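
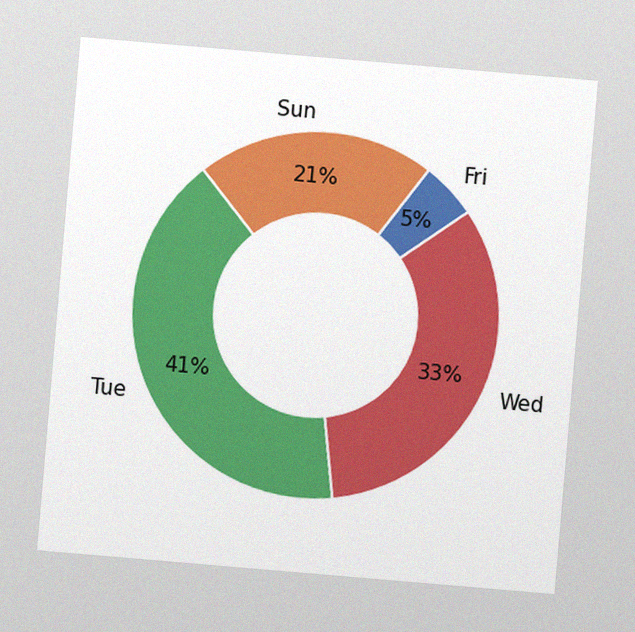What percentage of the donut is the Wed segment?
The chart is tilted about 5° clockwise, with some photo noise. The Wed segment takes up 33% of the ring.

33%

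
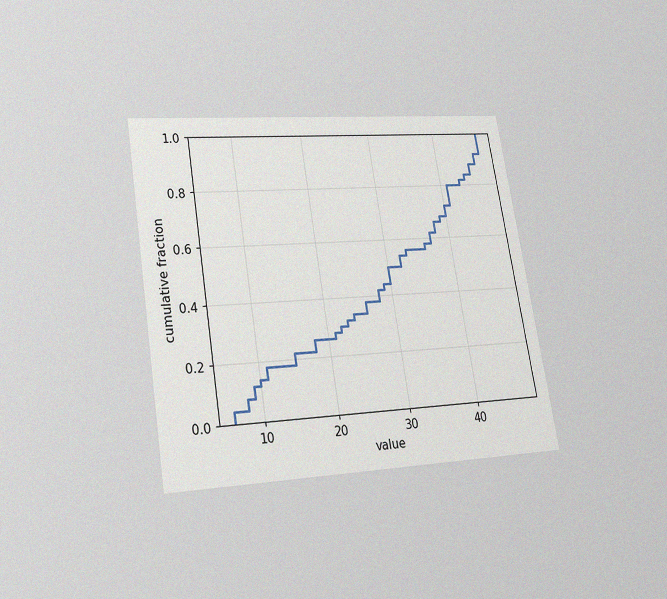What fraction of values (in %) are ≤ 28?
The chart is tilted about 9° counter-clockwise and viewed slightly from below, with some photo noise. At x=28 the ECDF step is at 42%.

42%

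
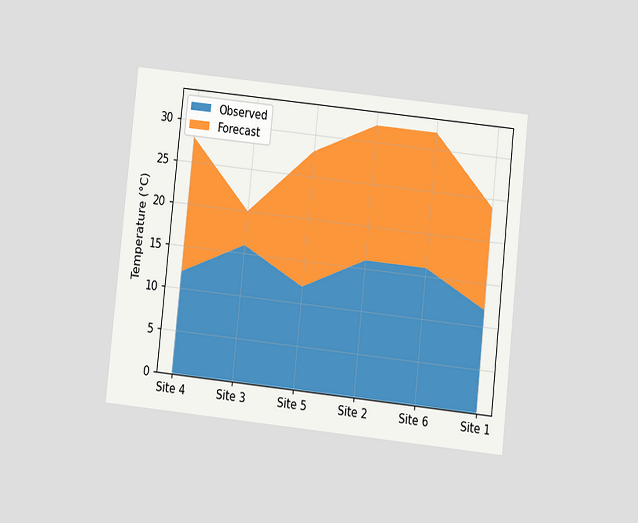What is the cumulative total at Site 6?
32°C

The chart is tilted about 6° clockwise and viewed at a slight angle. The stacked total at Site 6 reaches 32°C.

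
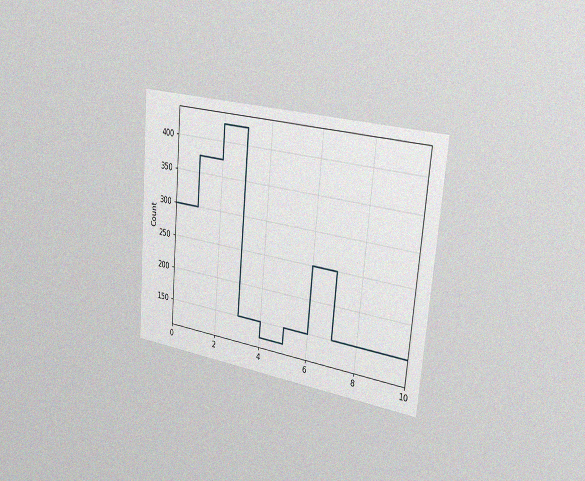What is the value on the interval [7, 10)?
150

The chart is tilted about 5° clockwise and viewed slightly from the right, with some photo noise. On [7, 10) the step sits at 150.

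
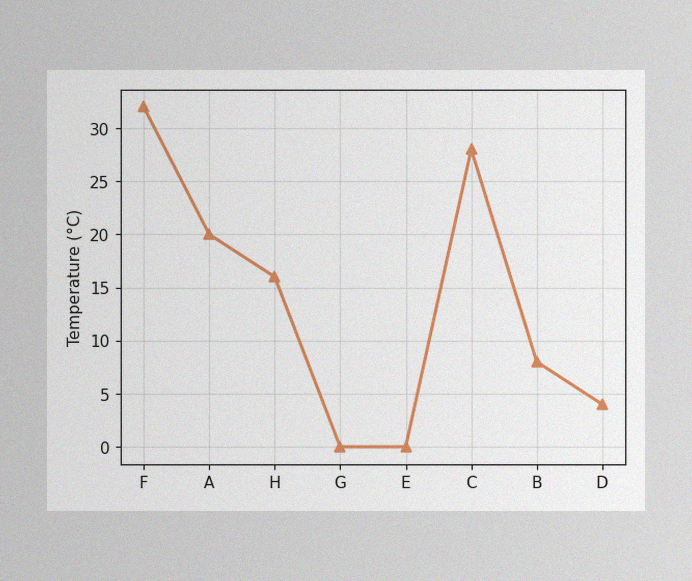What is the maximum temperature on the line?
32°C

The image has some photo noise and uneven lighting. The highest point is at F, and reading across to the y-axis gives 32°C.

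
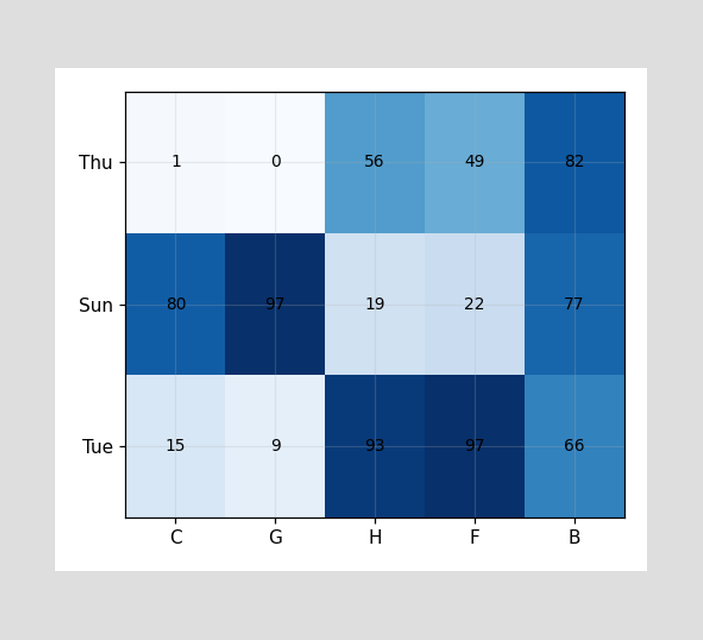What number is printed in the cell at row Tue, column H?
93

The (Tue, H) cell reads 93.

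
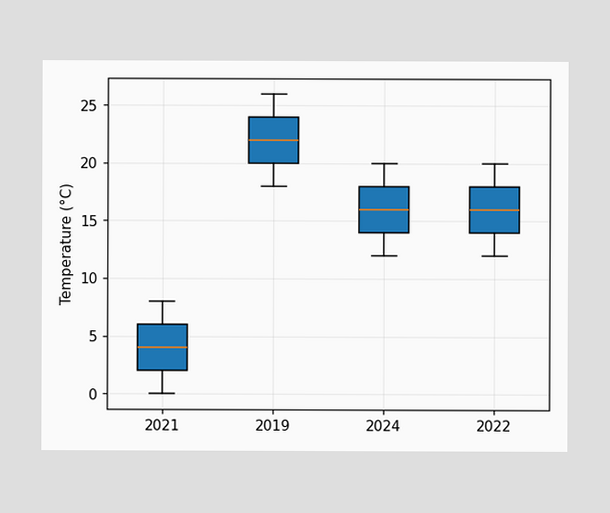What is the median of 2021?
4°C

The median line in the 2021 box sits at 4°C.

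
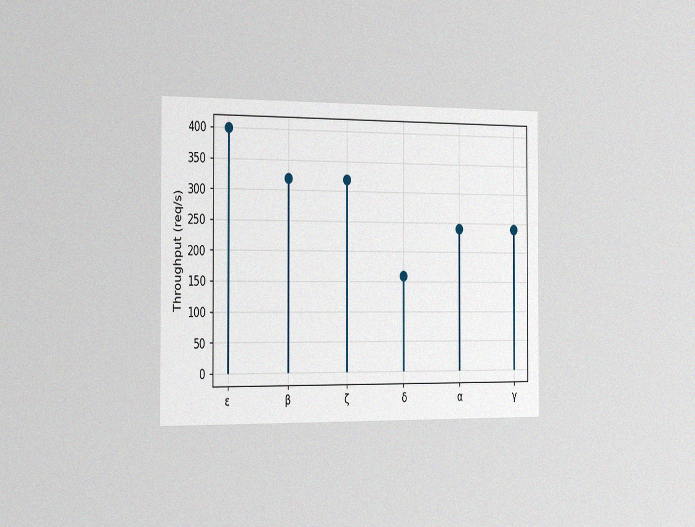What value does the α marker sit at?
240req/s

The chart is viewed slightly from the left, with some photo noise. The α marker sits at 240req/s.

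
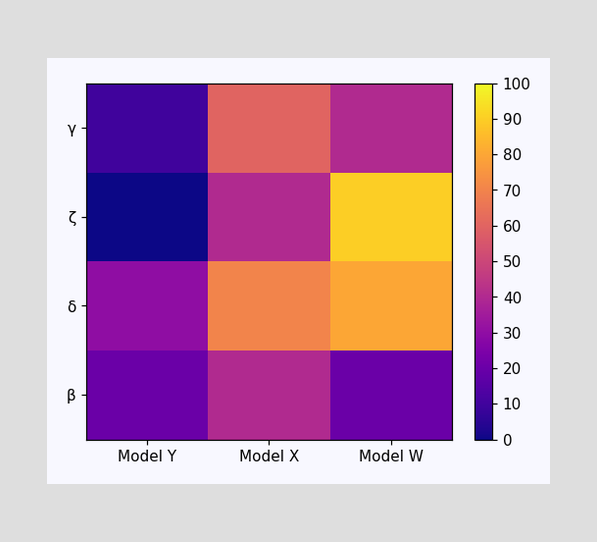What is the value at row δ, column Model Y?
30

Matching cell (δ, Model Y) against the colorbar gives 30.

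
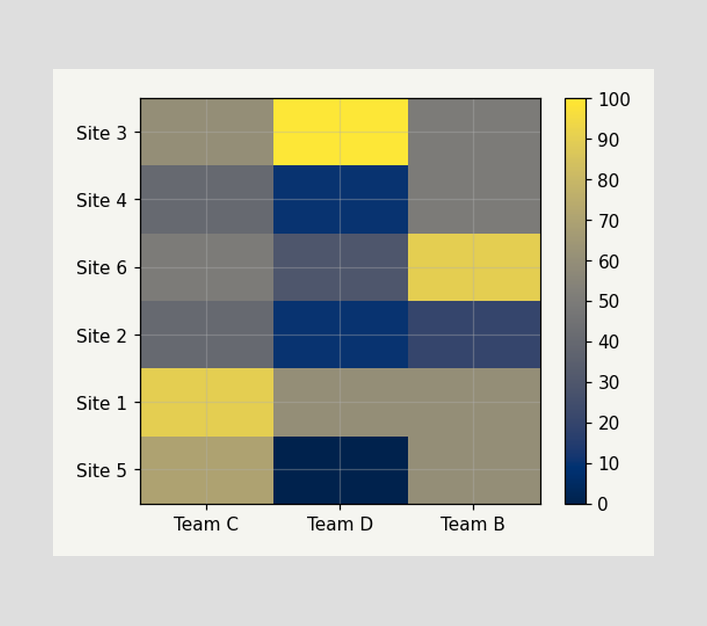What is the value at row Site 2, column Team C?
Matching cell (Site 2, Team C) against the colorbar gives 40.

40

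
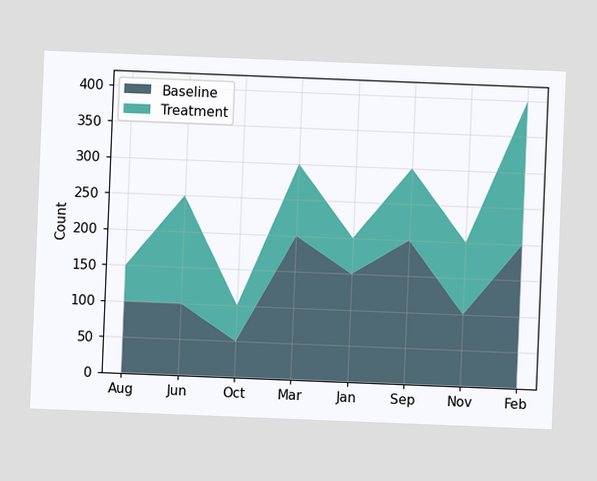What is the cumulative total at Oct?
The chart is tilted about 2° clockwise. The stacked total at Oct reaches 100.

100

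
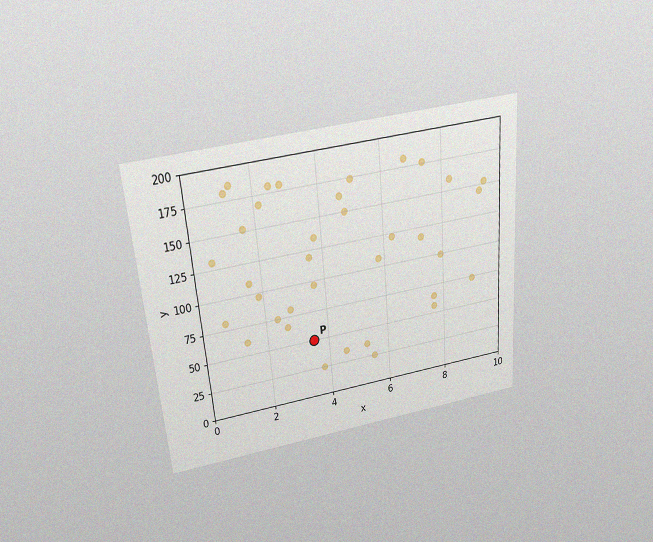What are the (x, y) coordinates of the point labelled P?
The chart is tilted about 5° counter-clockwise and viewed slightly from above, with some photo noise. Following the gridlines from P to each axis, P sits at (3.5, 50).

(3.5, 50)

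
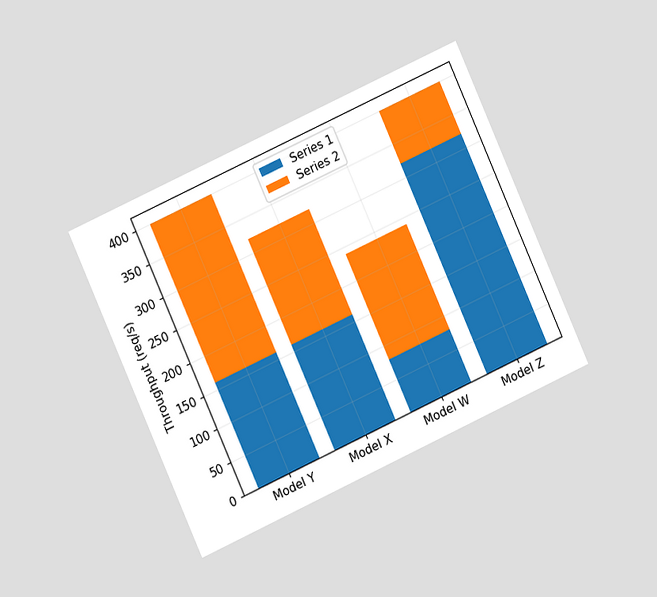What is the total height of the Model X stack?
The chart is tilted about 24° counter-clockwise and viewed at a slight angle. The Model X stack's top reaches 320req/s on the y-axis.

320req/s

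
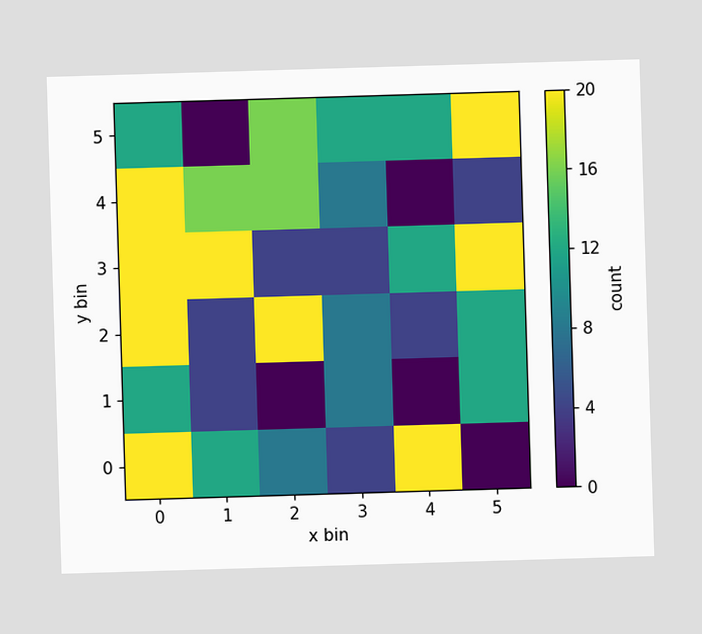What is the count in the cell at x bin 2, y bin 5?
Matching the cell (2, 5) against the colorbar gives 16.

16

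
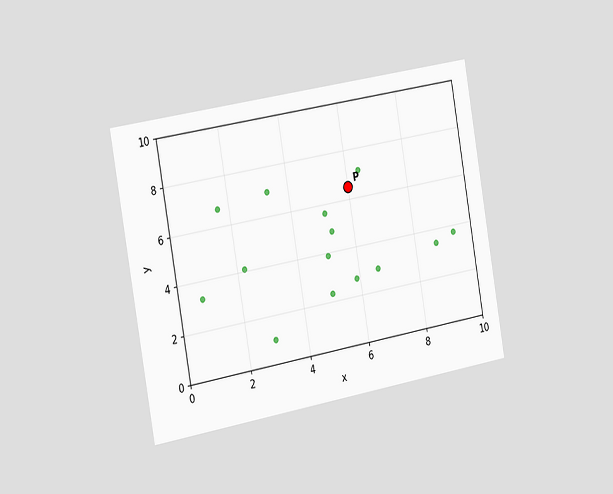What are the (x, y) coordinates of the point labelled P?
(6, 6.5)

The chart is tilted about 10° counter-clockwise and viewed slightly from the left. Following the gridlines from P to each axis, P sits at (6, 6.5).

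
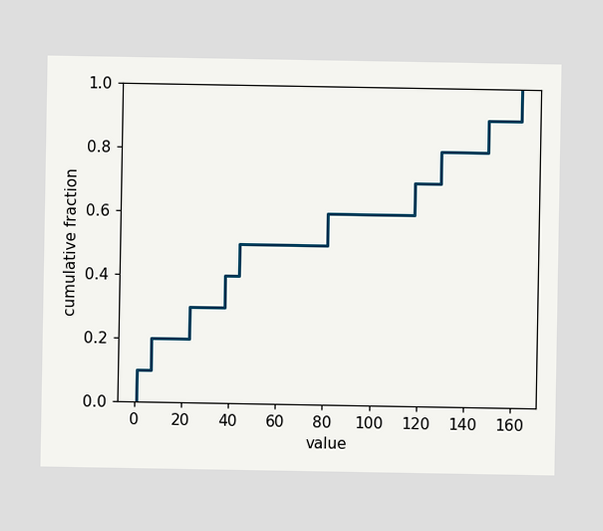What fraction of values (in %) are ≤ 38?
At x=38 the ECDF step is at 40%.

40%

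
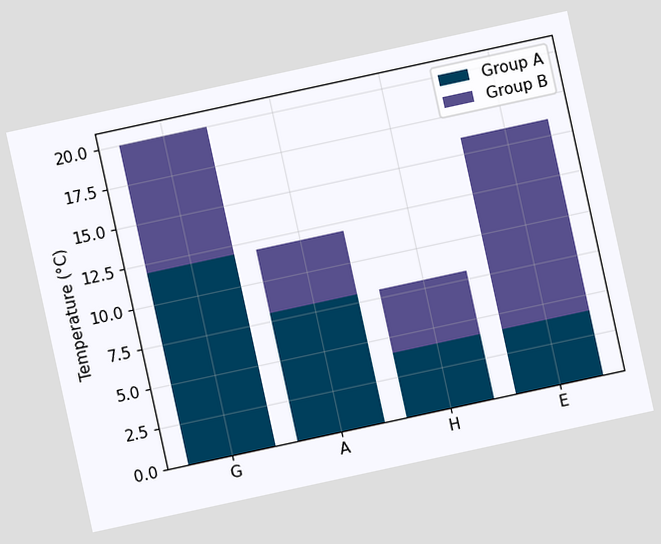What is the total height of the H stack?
8°C

The chart is tilted about 12° counter-clockwise. The H stack's top reaches 8°C on the y-axis.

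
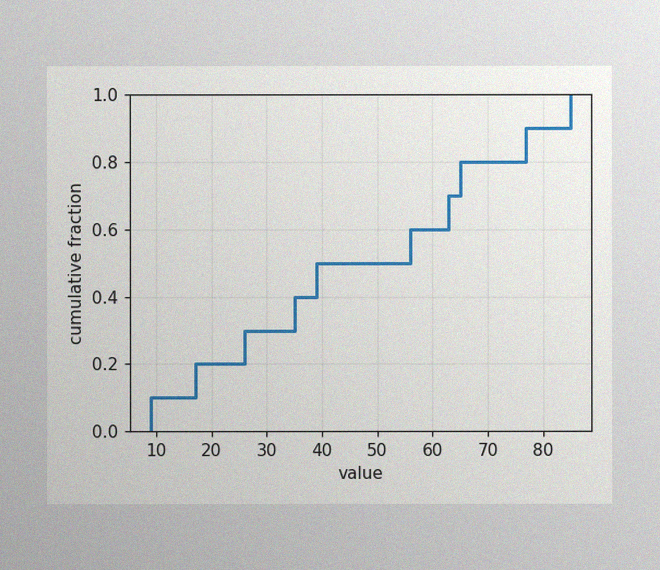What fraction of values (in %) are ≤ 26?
The image has some photo noise and uneven lighting. At x=26 the ECDF step is at 30%.

30%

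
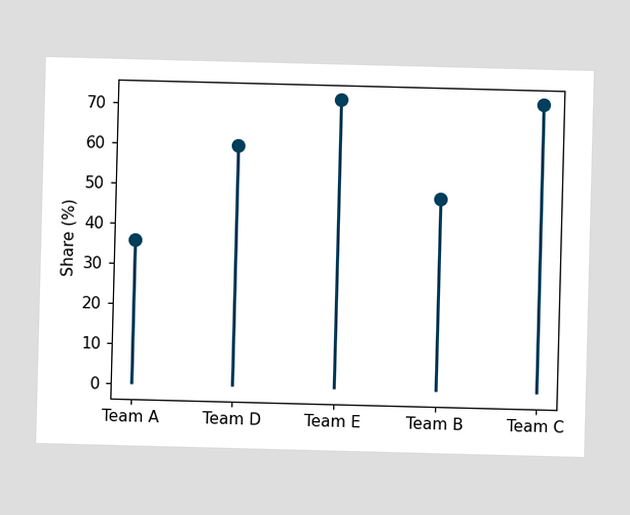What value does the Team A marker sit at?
36%

The Team A marker sits at 36%.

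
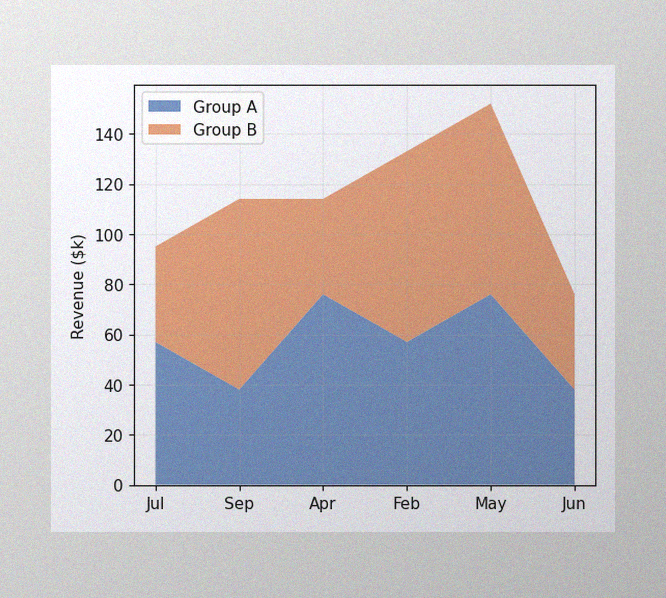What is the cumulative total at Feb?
$133k

The image has some photo noise and uneven lighting. The stacked total at Feb reaches $133k.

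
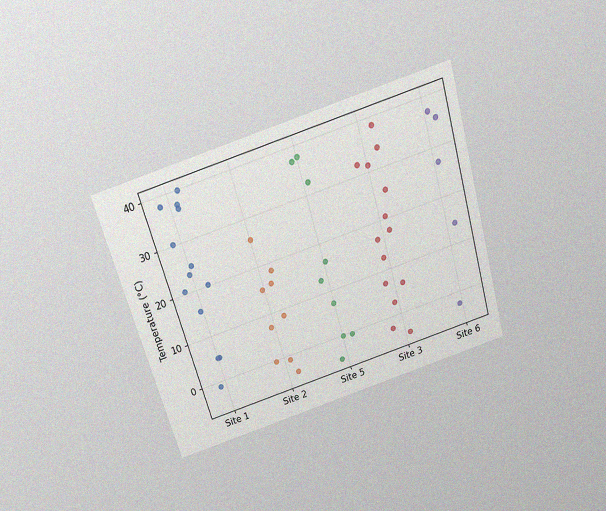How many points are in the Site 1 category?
The chart is tilted about 16° counter-clockwise and viewed slightly from above, with some photo noise. Counting the markers in the Site 1 column gives 13.

13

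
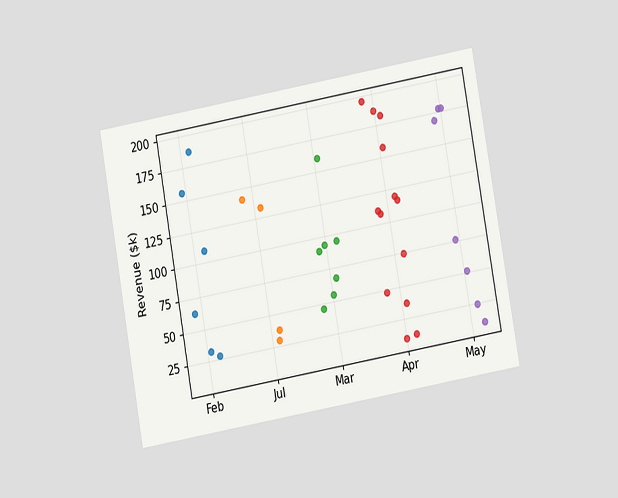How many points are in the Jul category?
The chart is tilted about 10° counter-clockwise and viewed at a slight angle. Counting the markers in the Jul column gives 4.

4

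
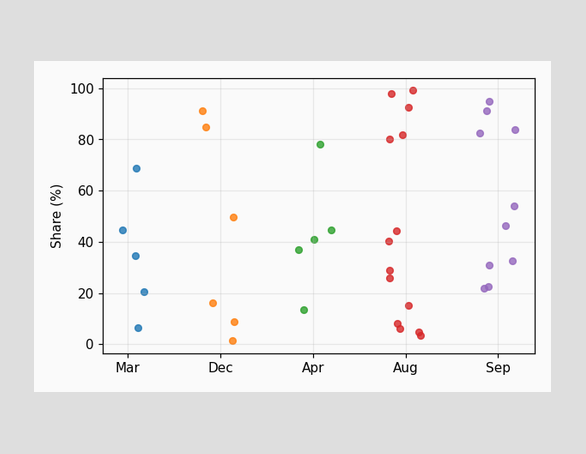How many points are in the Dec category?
6

Counting the markers in the Dec column gives 6.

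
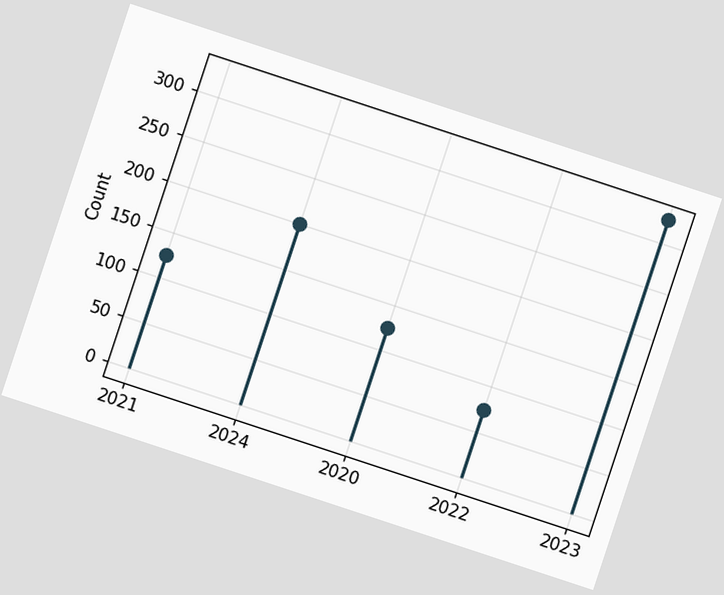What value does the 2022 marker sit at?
75

The chart is tilted about 18° clockwise. The 2022 marker sits at 75.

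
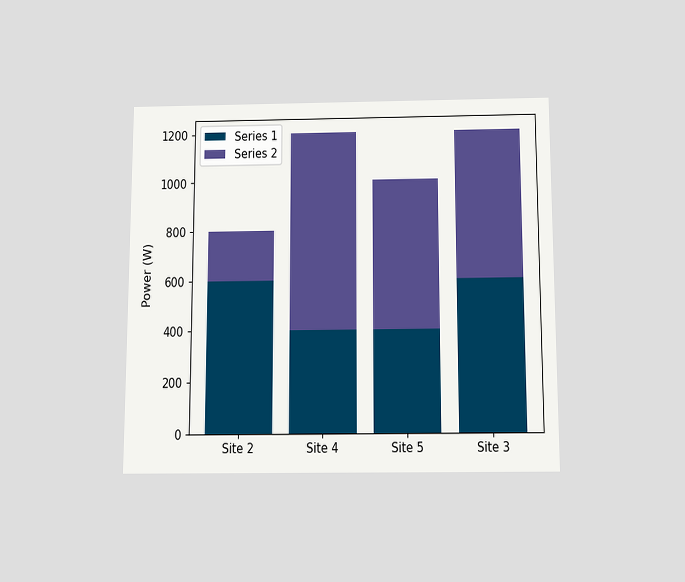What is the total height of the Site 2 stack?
800W

The chart is viewed slightly from below. The Site 2 stack's top reaches 800W on the y-axis.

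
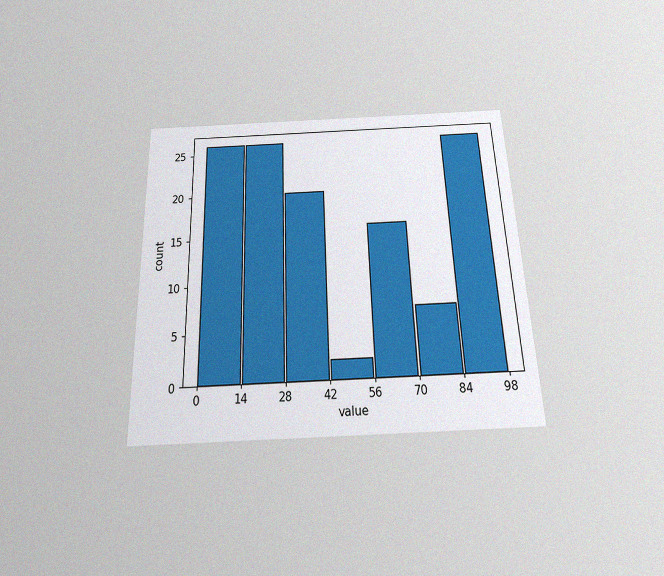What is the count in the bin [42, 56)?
The chart is tilted about 2° counter-clockwise and viewed slightly from below, with some photo noise. The [42, 56) bin has height 2.

2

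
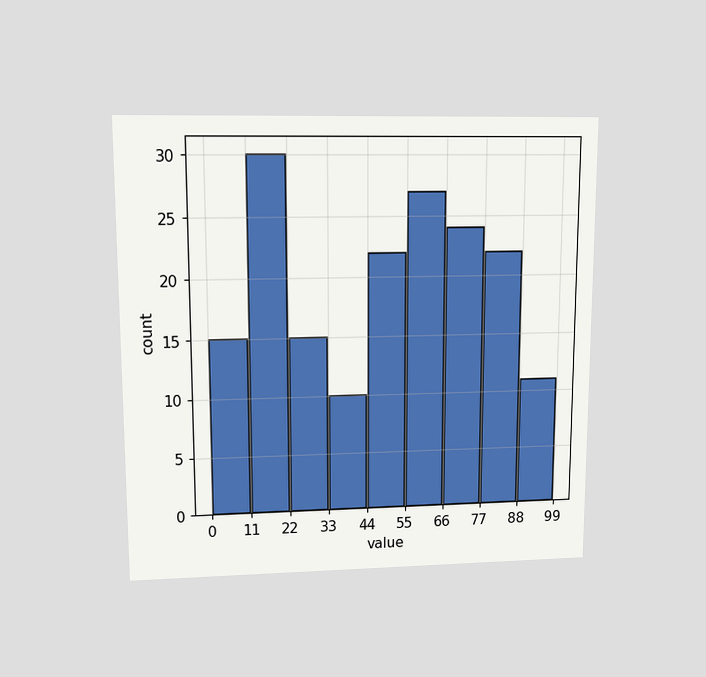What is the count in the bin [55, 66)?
The chart is viewed at a slight angle. The [55, 66) bin has height 27.

27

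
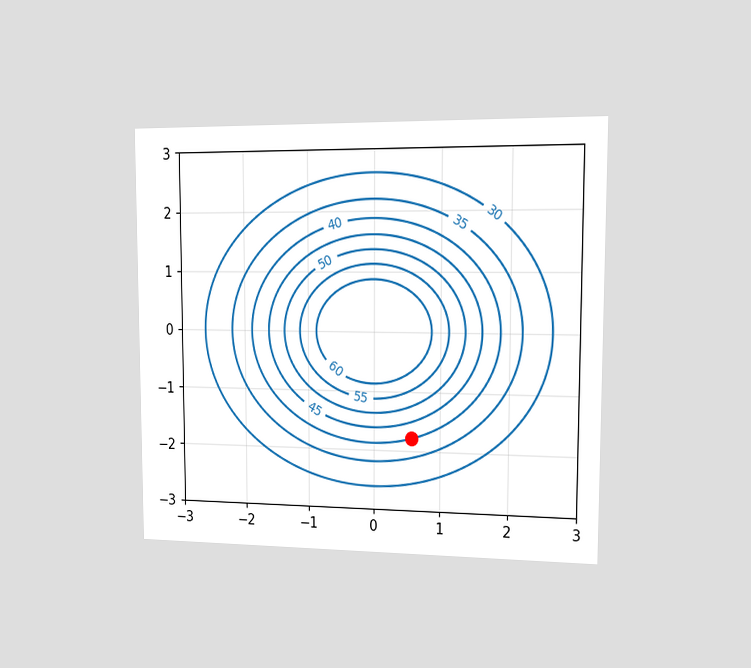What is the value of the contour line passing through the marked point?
The chart is viewed slightly from the right. The marked point sits on the contour labelled 40.

40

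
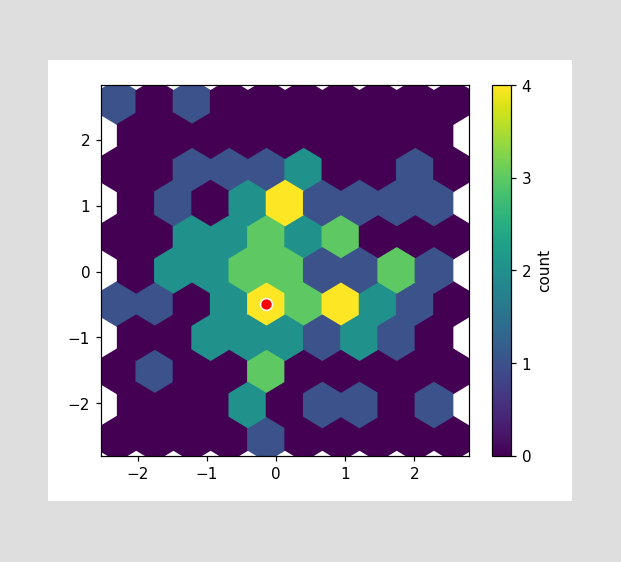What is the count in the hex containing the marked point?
The marked hex reads 4 on the colorbar.

4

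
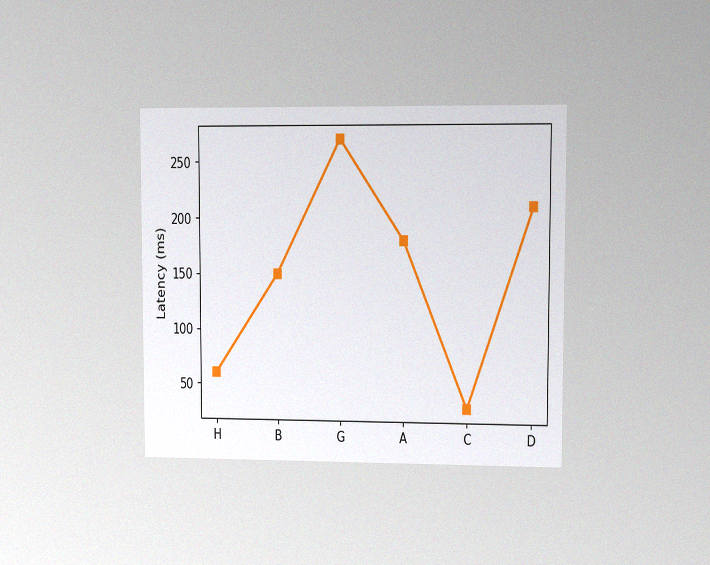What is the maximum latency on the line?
The chart is viewed at a slight angle, with some photo noise. The highest point is at G, and reading across to the y-axis gives 270ms.

270ms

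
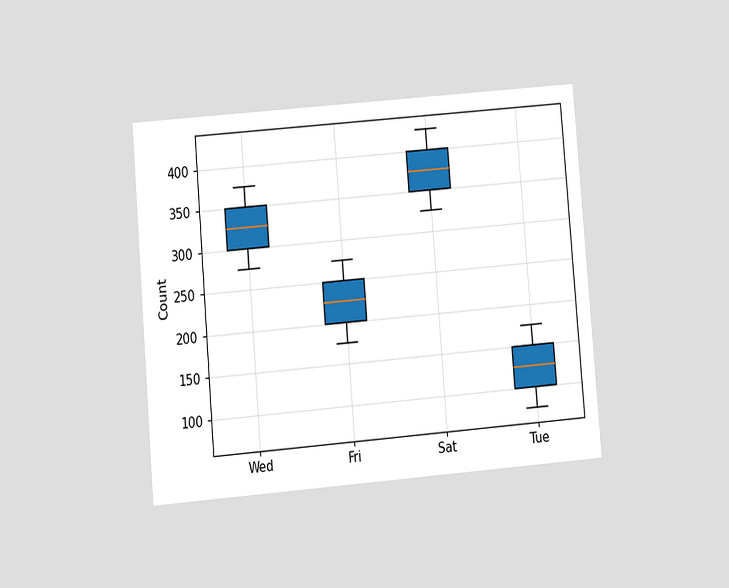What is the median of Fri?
225

The chart is tilted about 5° counter-clockwise and viewed at a slight angle. The median line in the Fri box sits at 225.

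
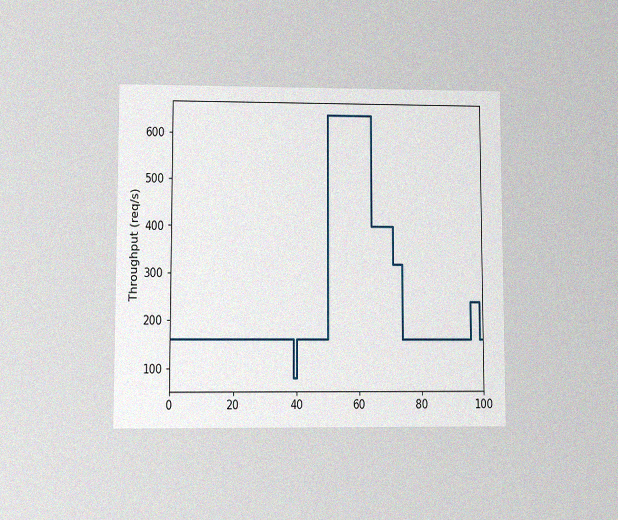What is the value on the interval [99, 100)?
160req/s

The chart is viewed at a slight angle, with some photo noise. On [99, 100) the step sits at 160req/s.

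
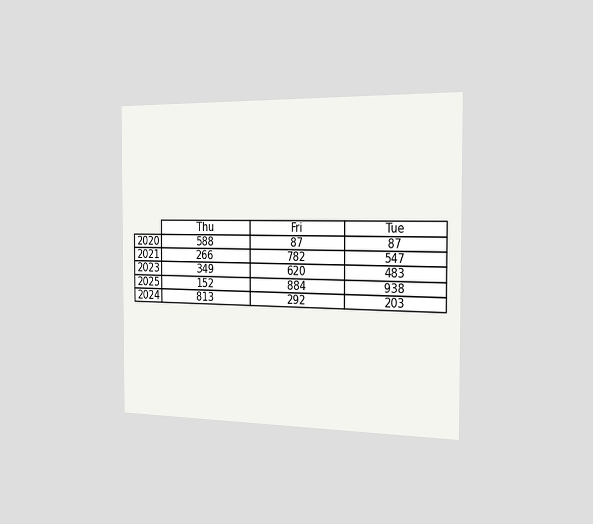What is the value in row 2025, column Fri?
The chart is viewed slightly from the right. The (2025, Fri) cell reads 884.

884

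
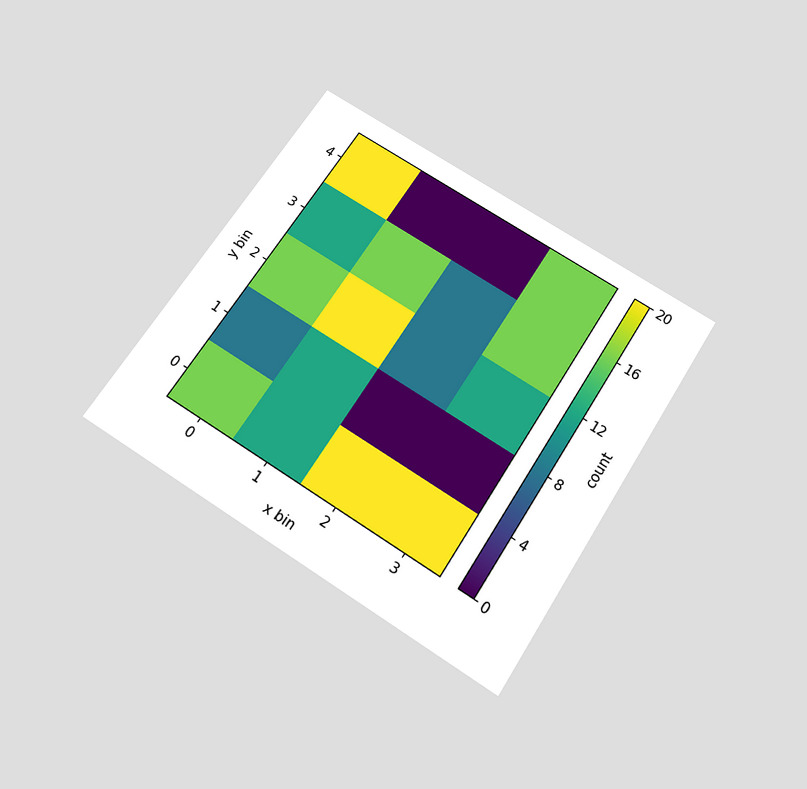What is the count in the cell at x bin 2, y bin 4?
The chart is tilted about 33° clockwise and viewed slightly from below. Matching the cell (2, 4) against the colorbar gives 0.

0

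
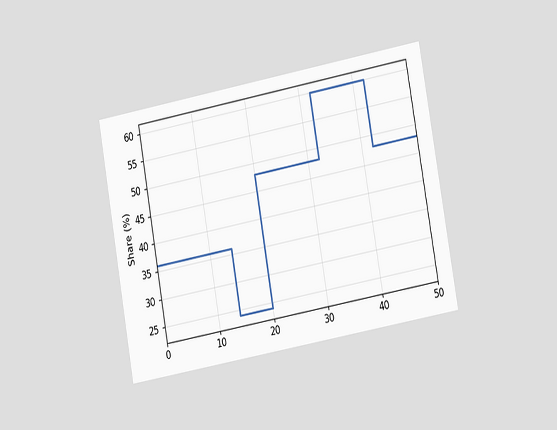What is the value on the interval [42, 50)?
48%

The chart is tilted about 10° counter-clockwise and viewed slightly from the right. On [42, 50) the step sits at 48%.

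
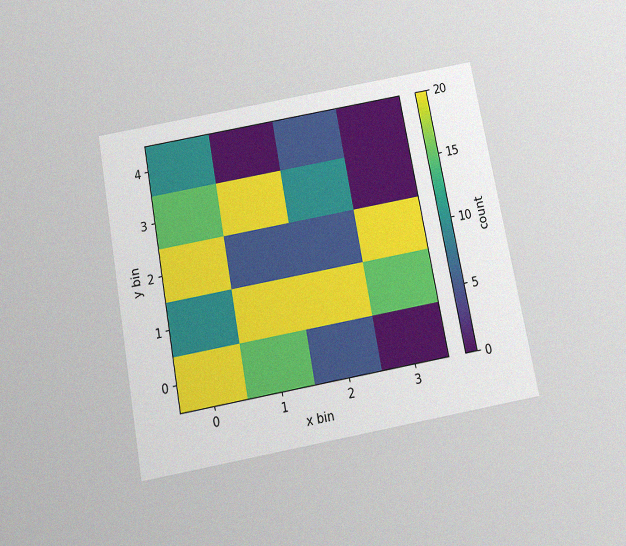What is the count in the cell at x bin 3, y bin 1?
The chart is tilted about 11° counter-clockwise and viewed slightly from below, with some photo noise. Matching the cell (3, 1) against the colorbar gives 15.

15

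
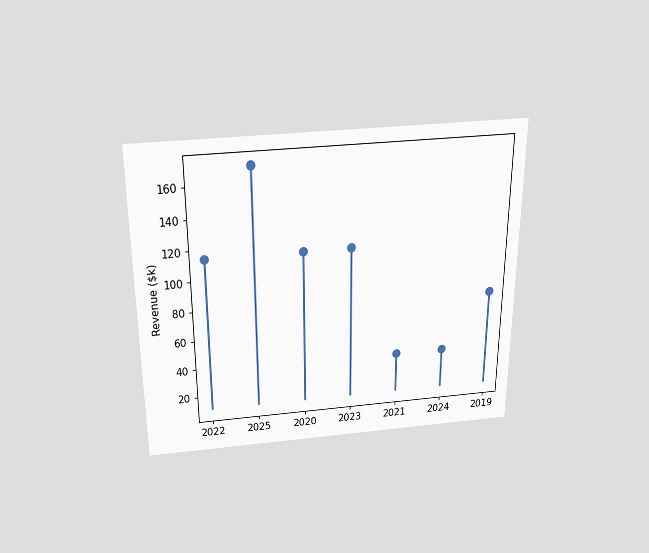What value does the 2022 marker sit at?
$114k

The chart is viewed slightly from above. The 2022 marker sits at $114k.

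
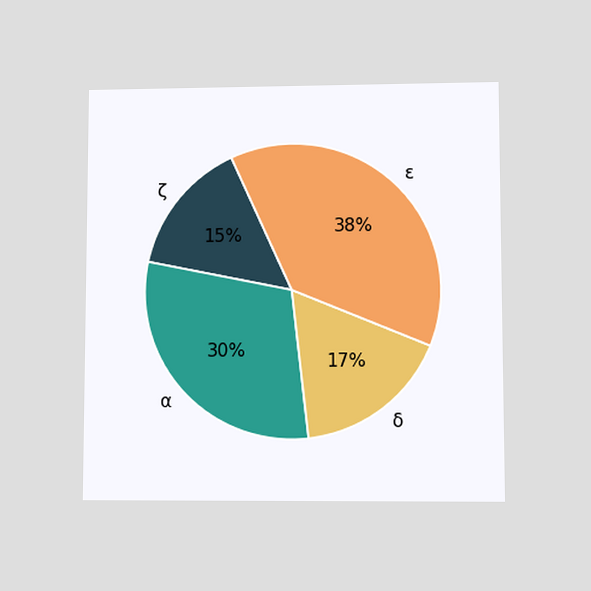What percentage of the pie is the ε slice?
38%

The chart is viewed at a slight angle. The ε slice takes up 38% of the pie.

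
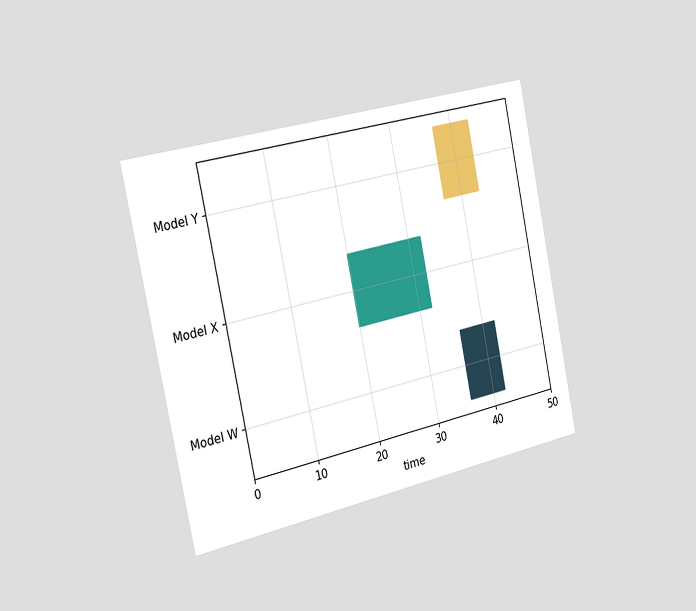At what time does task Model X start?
20

The chart is tilted about 12° counter-clockwise and viewed slightly from the left. The Model X bar begins at t=20.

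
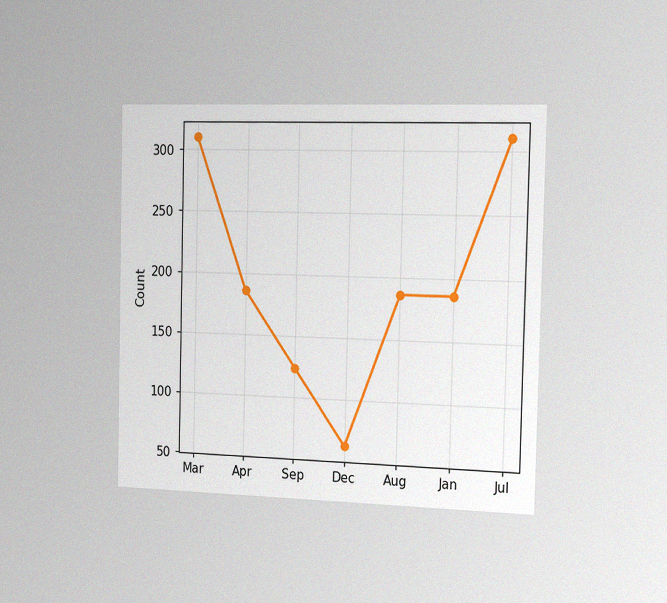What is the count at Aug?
186

The chart is viewed slightly from the right, with some photo noise. At Aug, the line is at 186.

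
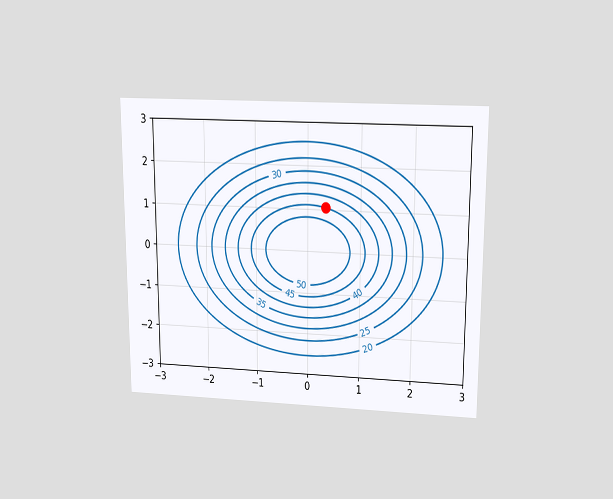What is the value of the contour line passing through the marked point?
The chart is viewed slightly from above. The marked point sits on the contour labelled 45.

45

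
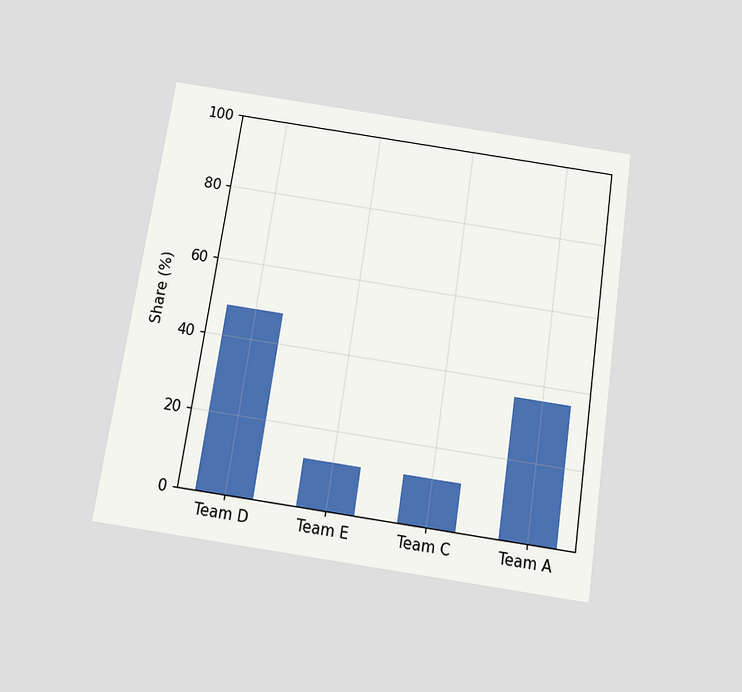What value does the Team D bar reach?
The chart is tilted about 9° clockwise and viewed slightly from below. Reading along the chart's y-axis, the Team D bar reaches 48%.

48%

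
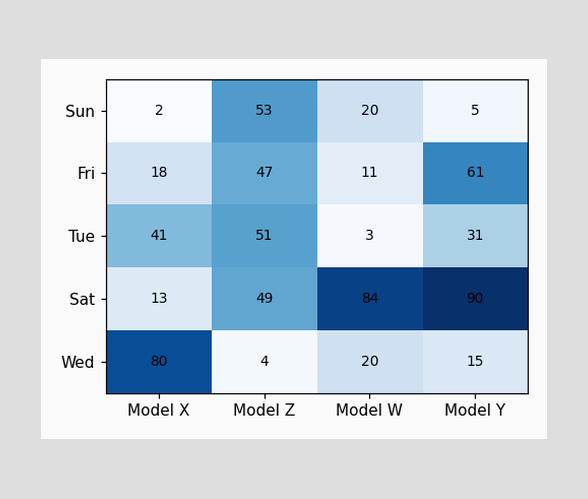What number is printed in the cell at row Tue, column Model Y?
The (Tue, Model Y) cell reads 31.

31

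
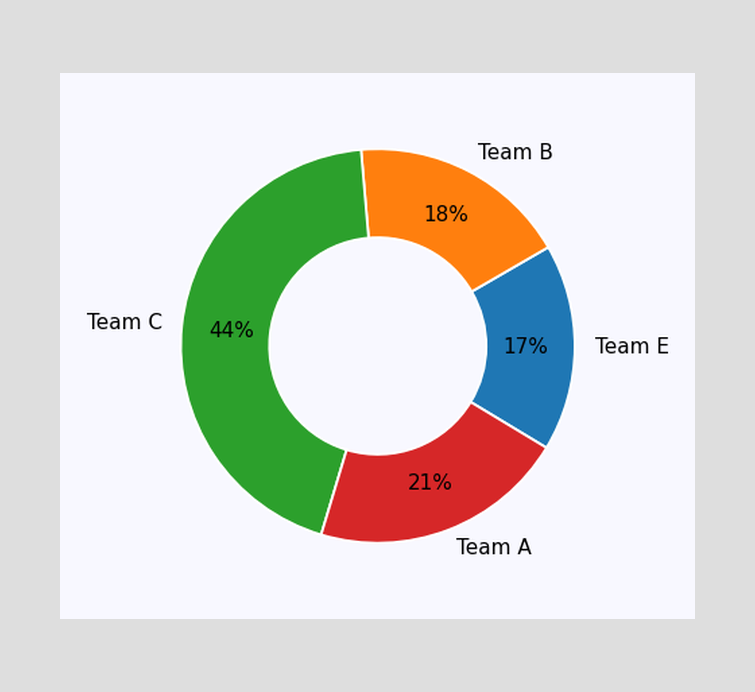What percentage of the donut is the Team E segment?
17%

The Team E segment takes up 17% of the ring.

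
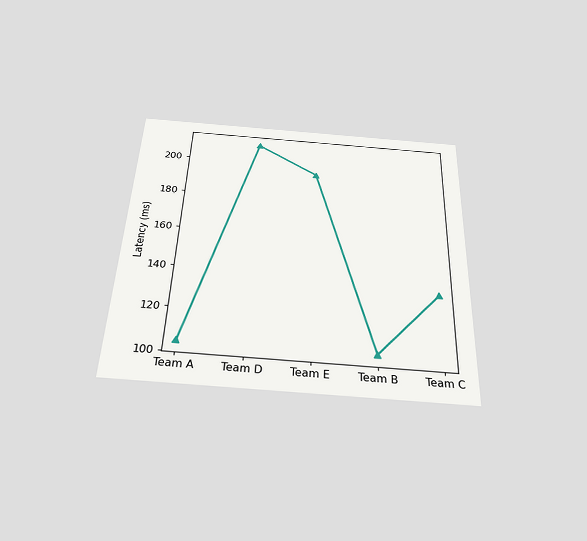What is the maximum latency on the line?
The chart is tilted about 2° clockwise and viewed slightly from below. The highest point is at Team D, and reading across to the y-axis gives 210ms.

210ms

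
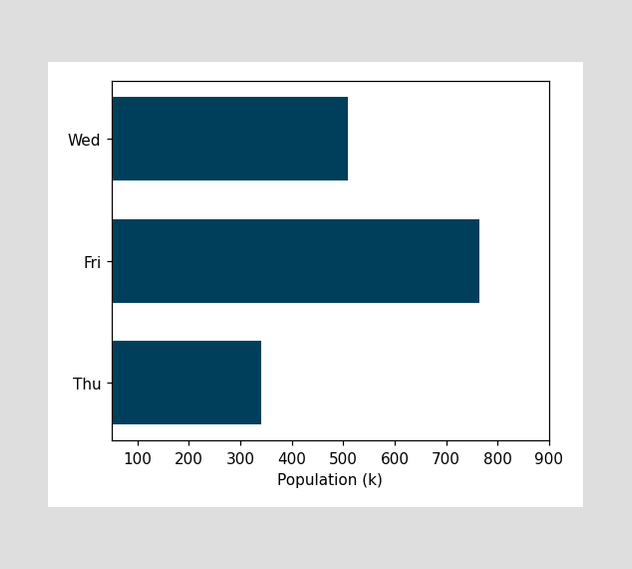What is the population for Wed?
Reading along the chart's x-axis, the Wed bar reaches 510k.

510k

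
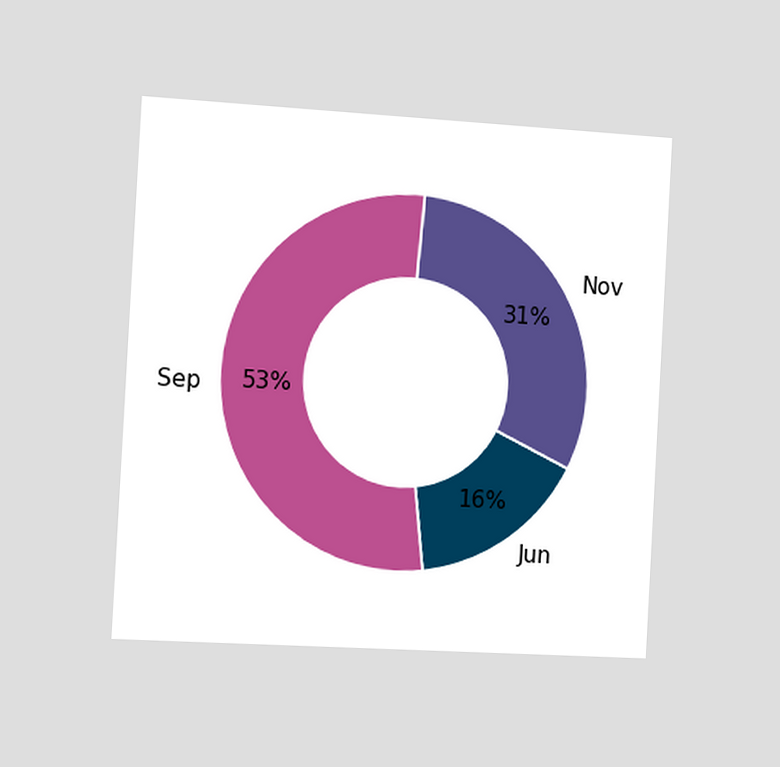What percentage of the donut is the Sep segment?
53%

The chart is tilted about 3° clockwise and viewed slightly from the left. The Sep segment takes up 53% of the ring.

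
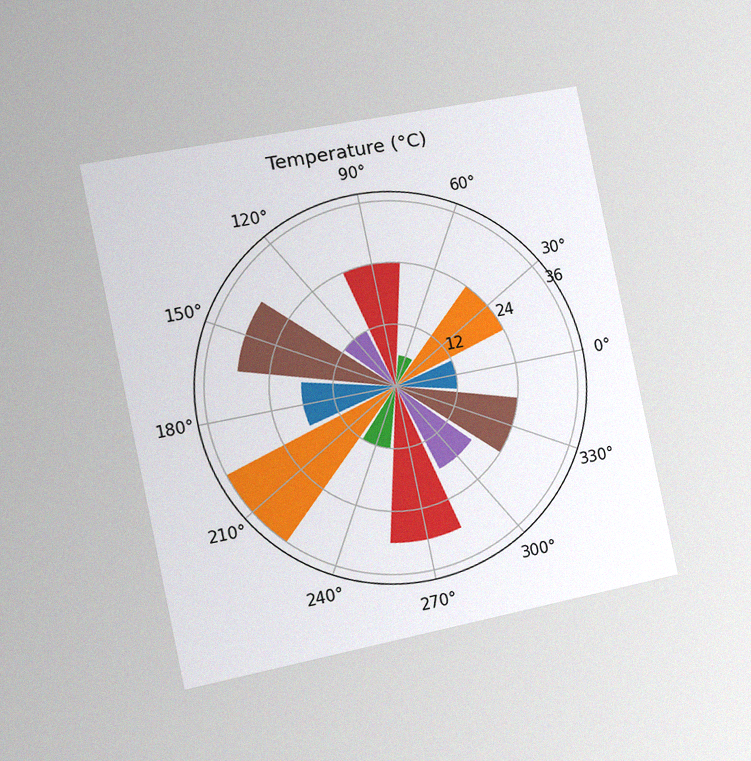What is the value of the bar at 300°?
The chart is tilted about 12° counter-clockwise and viewed slightly from the left, with some photo noise. The bar at 300° reaches 18°C on the radial axis.

18°C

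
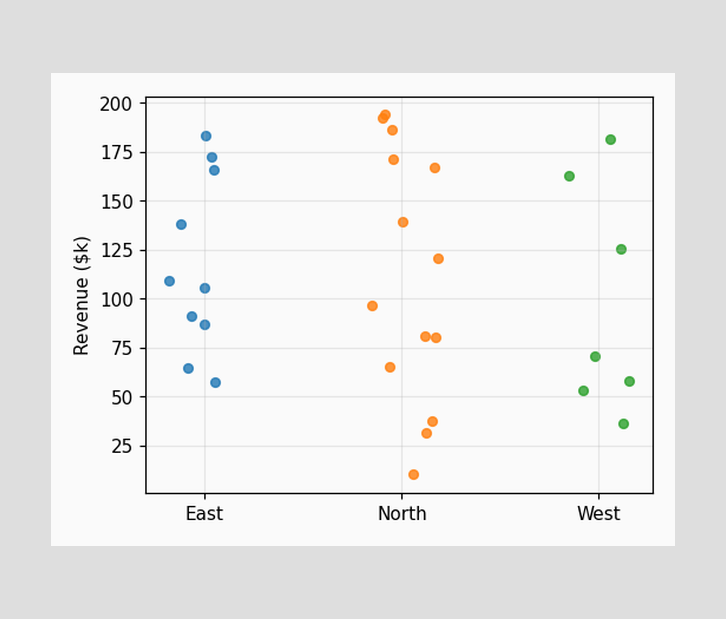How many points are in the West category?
7

Counting the markers in the West column gives 7.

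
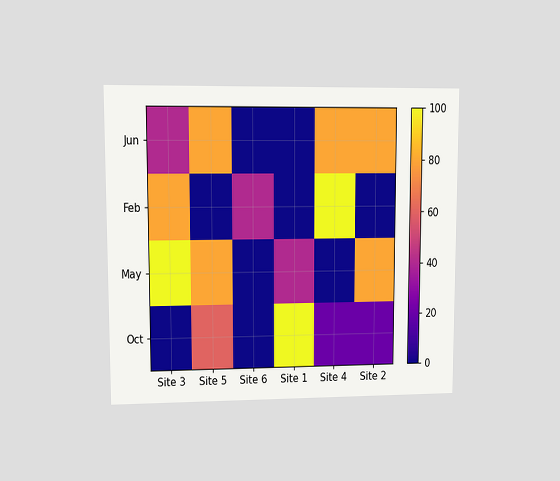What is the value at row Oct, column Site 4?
20

The chart is viewed at a slight angle. Matching cell (Oct, Site 4) against the colorbar gives 20.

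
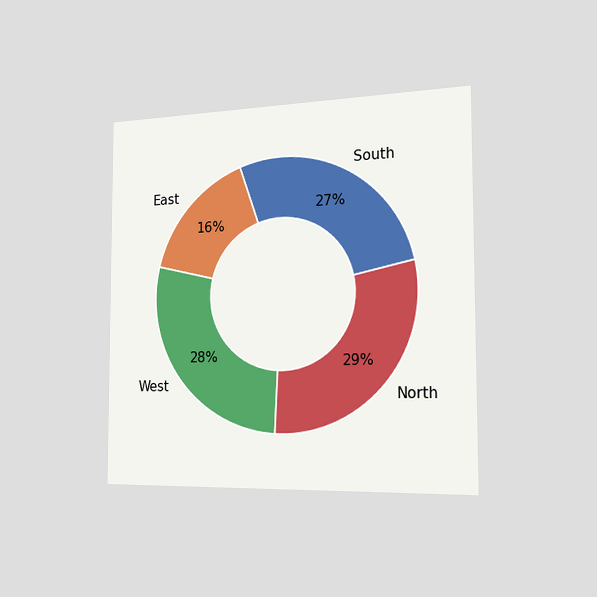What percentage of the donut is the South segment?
27%

The chart is viewed slightly from the right. The South segment takes up 27% of the ring.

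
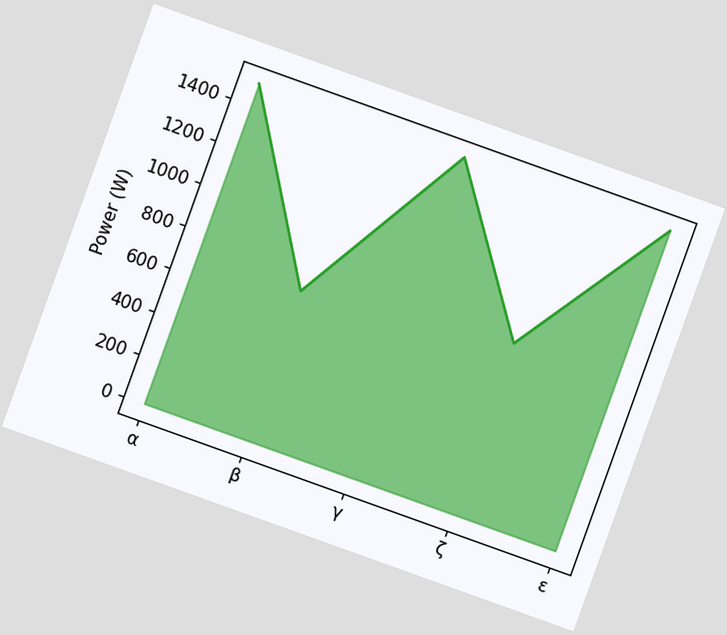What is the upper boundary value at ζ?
800W

The chart is tilted about 20° clockwise. At ζ the upper boundary is at 800W.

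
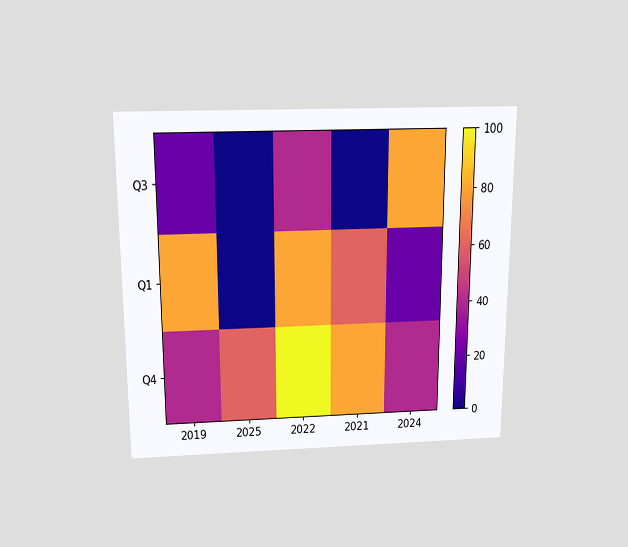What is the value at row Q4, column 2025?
The chart is viewed slightly from above. Matching cell (Q4, 2025) against the colorbar gives 60.

60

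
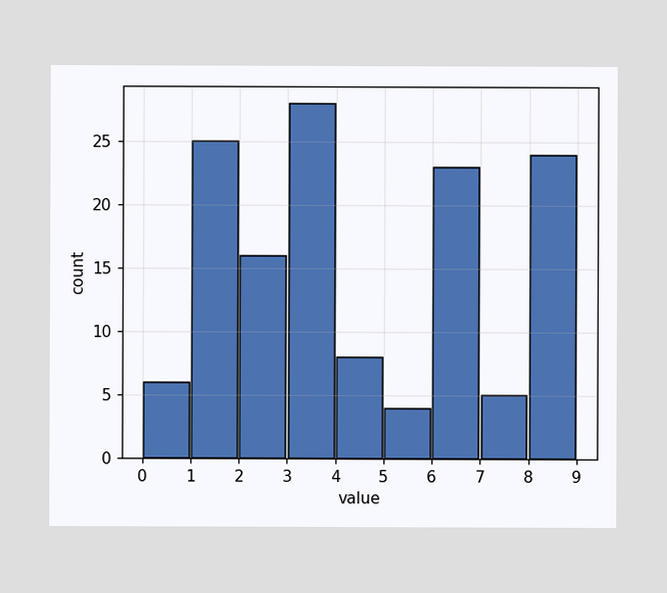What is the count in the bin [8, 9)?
24

The [8, 9) bin has height 24.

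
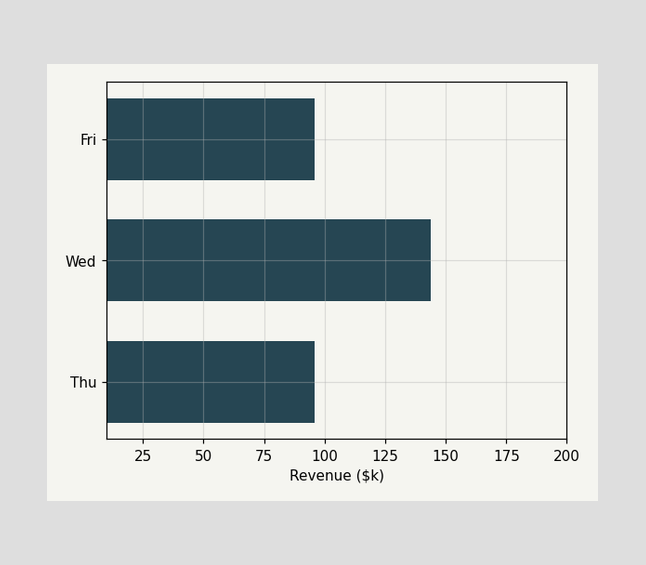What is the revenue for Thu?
Reading along the chart's x-axis, the Thu bar reaches $96k.

$96k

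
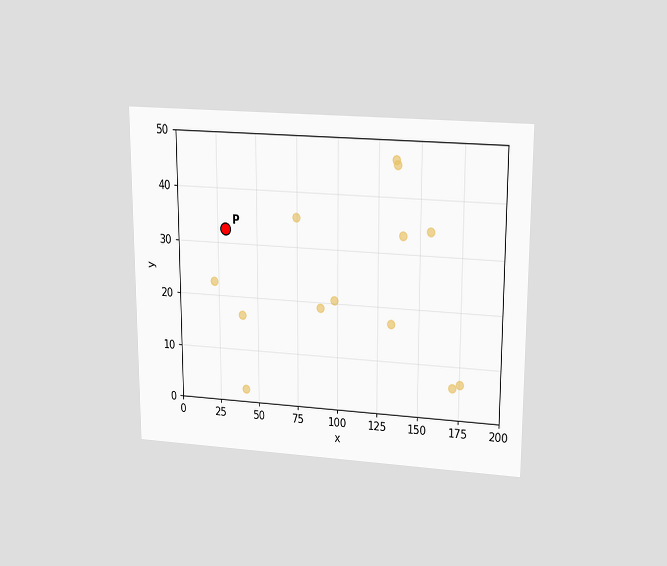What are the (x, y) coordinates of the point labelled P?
The chart is viewed slightly from above. Following the gridlines from P to each axis, P sits at (30, 32.5).

(30, 32.5)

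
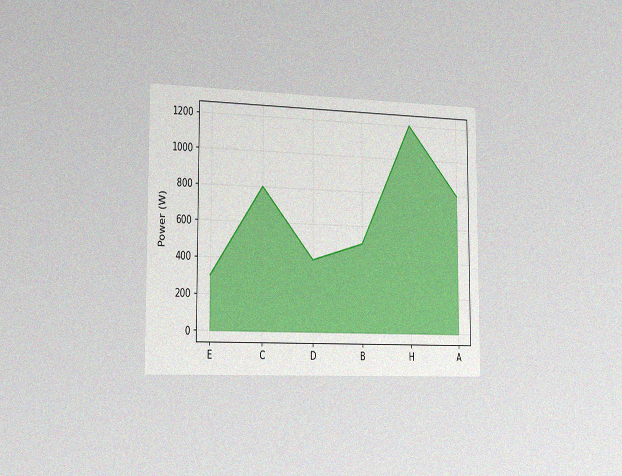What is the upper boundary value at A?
The chart is viewed slightly from the left, with some photo noise. At A the upper boundary is at 800W.

800W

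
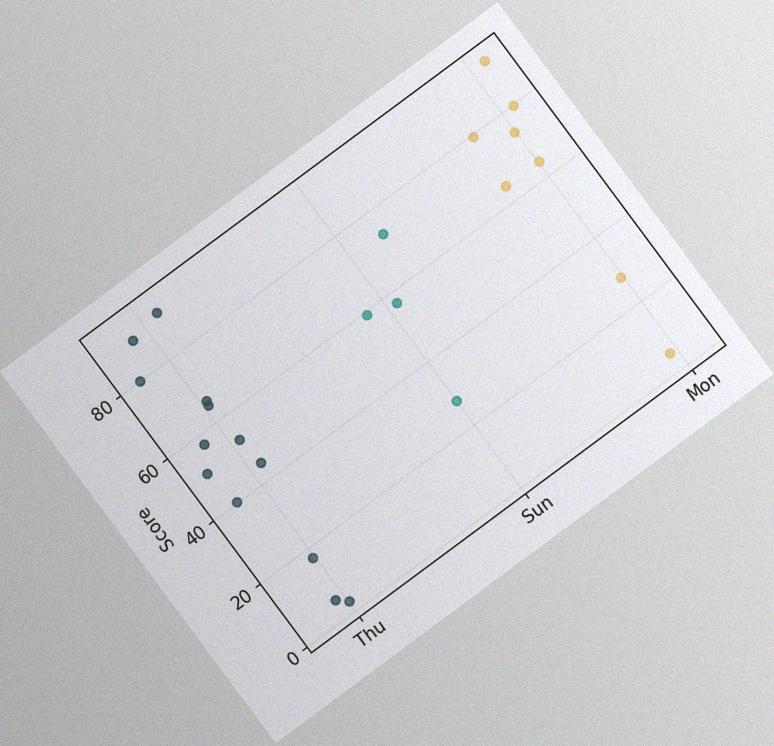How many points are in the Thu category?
The chart is tilted about 37° counter-clockwise, with some photo noise. Counting the markers in the Thu column gives 13.

13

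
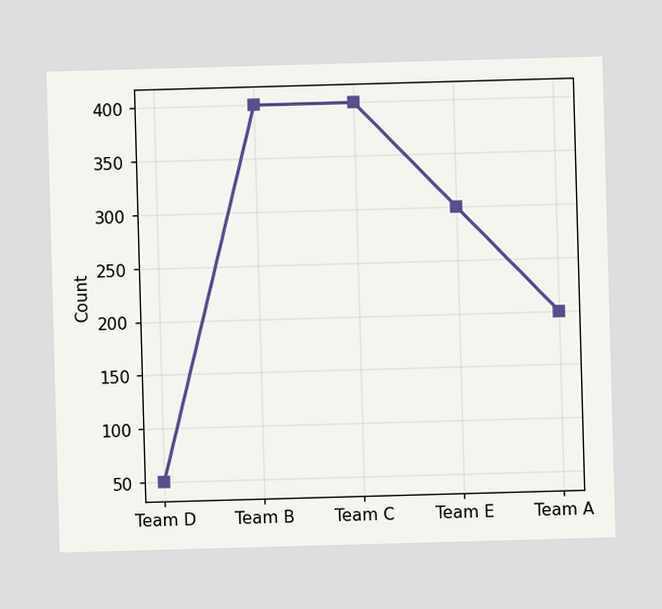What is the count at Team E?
300

At Team E, the line is at 300.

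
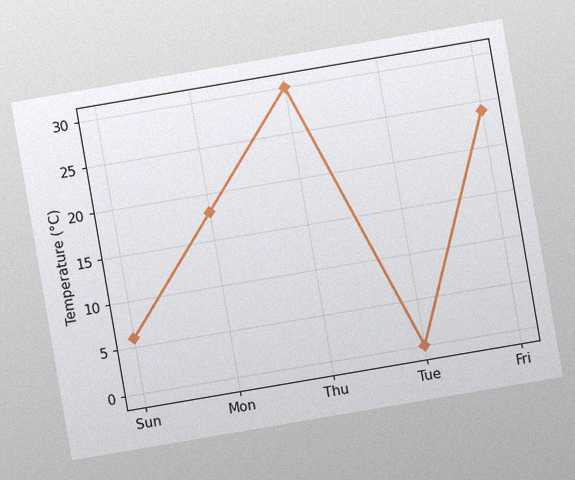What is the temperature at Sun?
The chart is tilted about 10° counter-clockwise, with some photo noise. At Sun, the line is at 6°C.

6°C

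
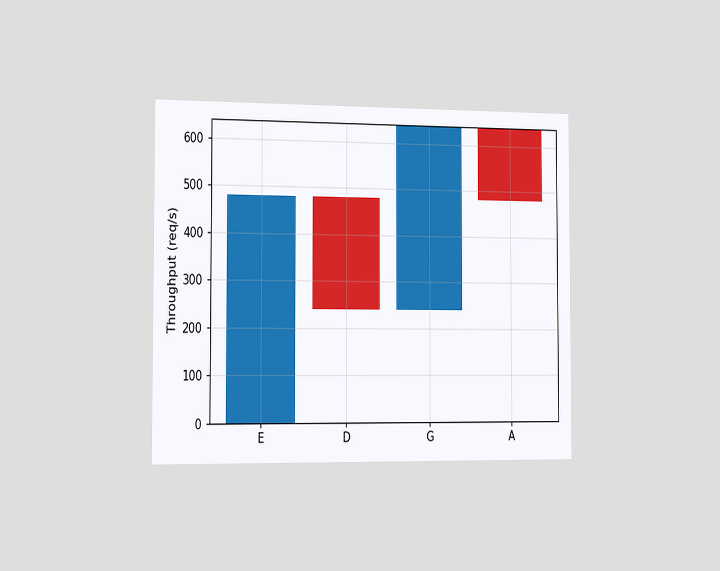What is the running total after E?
The chart is viewed slightly from the left. After E the running total reaches 480req/s.

480req/s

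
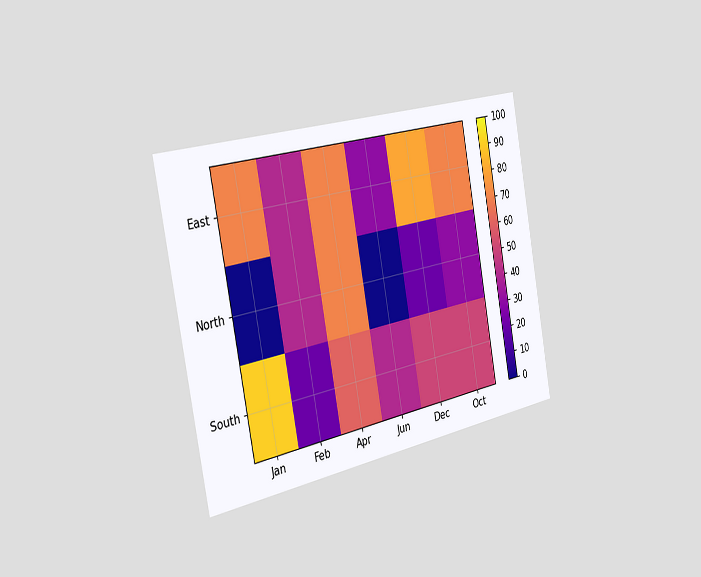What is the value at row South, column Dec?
50

The chart is tilted about 11° counter-clockwise and viewed slightly from the left. Matching cell (South, Dec) against the colorbar gives 50.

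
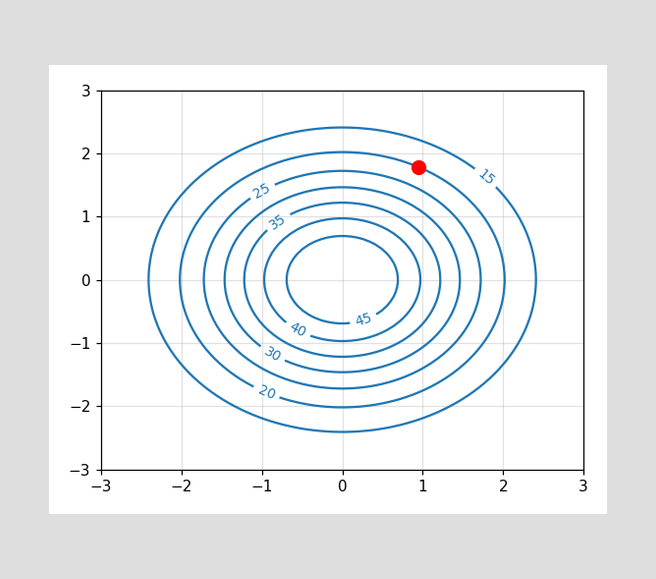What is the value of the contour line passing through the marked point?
The marked point sits on the contour labelled 20.

20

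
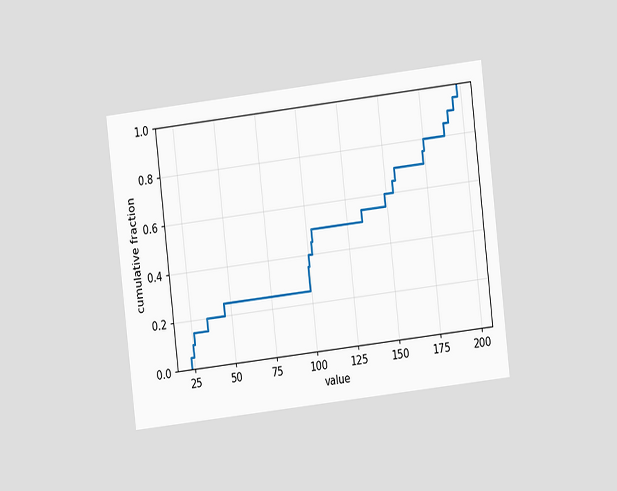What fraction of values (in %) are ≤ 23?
The chart is tilted about 7° counter-clockwise and viewed at a slight angle. At x=23 the ECDF step is at 5%.

5%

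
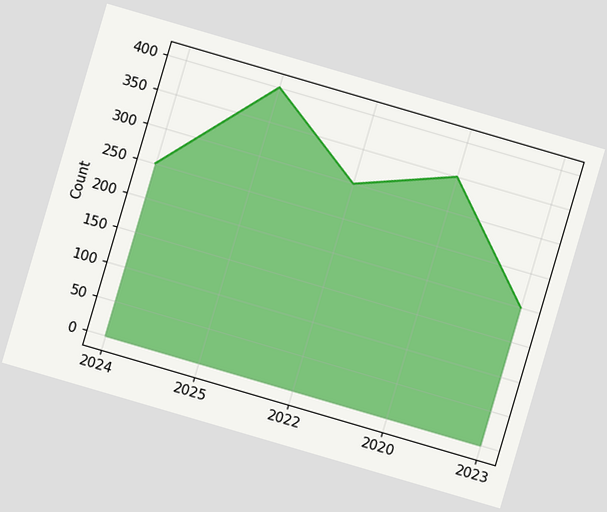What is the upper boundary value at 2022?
300

The chart is tilted about 16° clockwise. At 2022 the upper boundary is at 300.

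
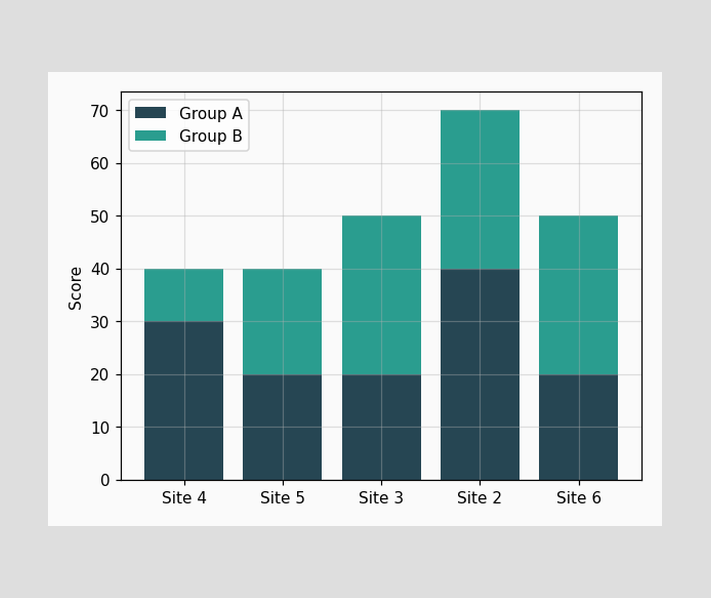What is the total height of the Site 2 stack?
70

The Site 2 stack's top reaches 70 on the y-axis.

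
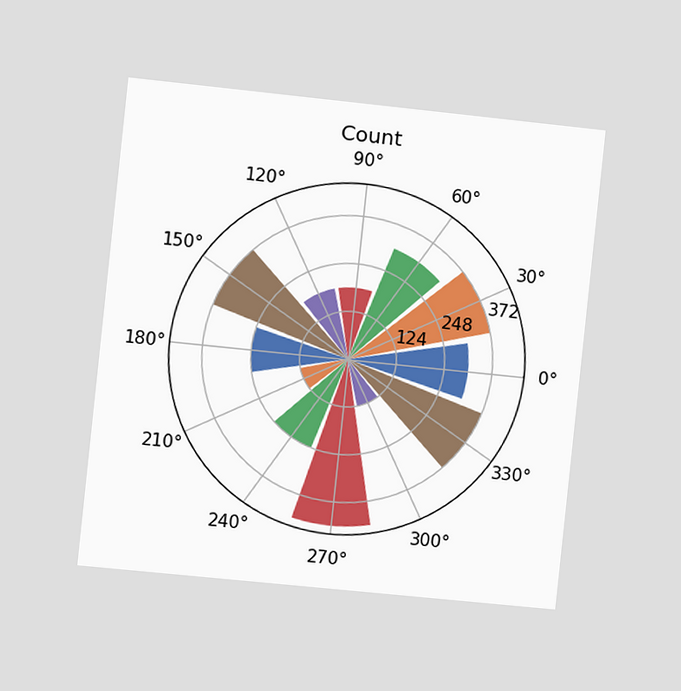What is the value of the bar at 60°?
310

The chart is tilted about 6° clockwise and viewed slightly from the left. The bar at 60° reaches 310 on the radial axis.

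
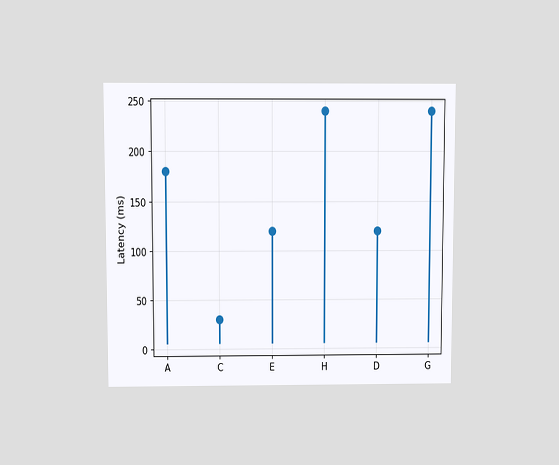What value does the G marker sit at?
The chart is viewed slightly from above. The G marker sits at 240ms.

240ms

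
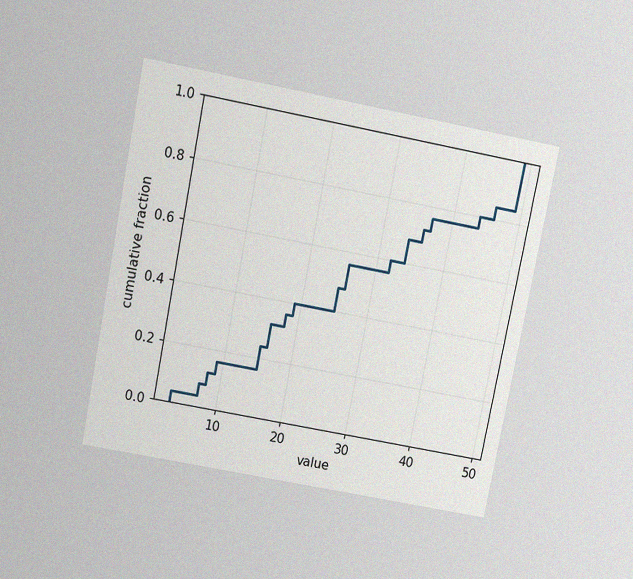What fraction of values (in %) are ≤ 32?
60%

The chart is tilted about 11° clockwise and viewed slightly from above, with some photo noise. At x=32 the ECDF step is at 60%.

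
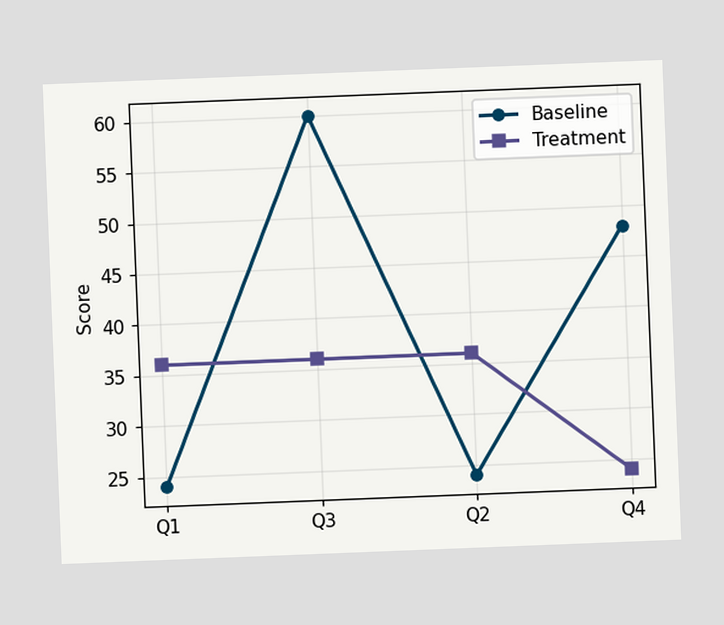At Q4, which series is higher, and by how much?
The chart is tilted about 2° counter-clockwise. At Q4, Baseline sits above the other line by 24.

Baseline, by 24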